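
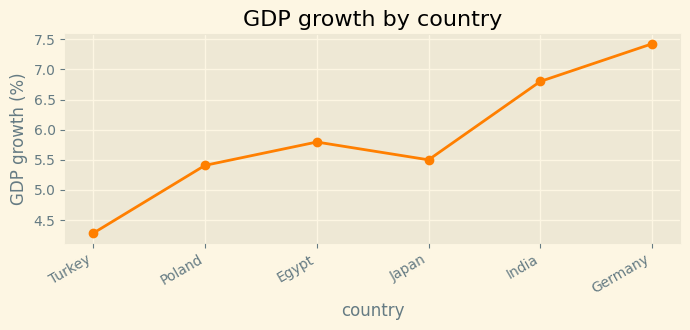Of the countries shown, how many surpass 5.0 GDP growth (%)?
Above 5.0: Poland, Egypt, Japan, India, Germany.

5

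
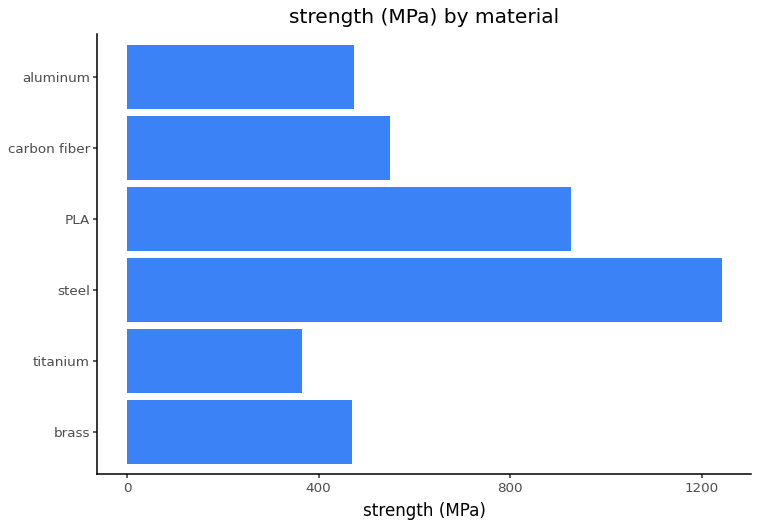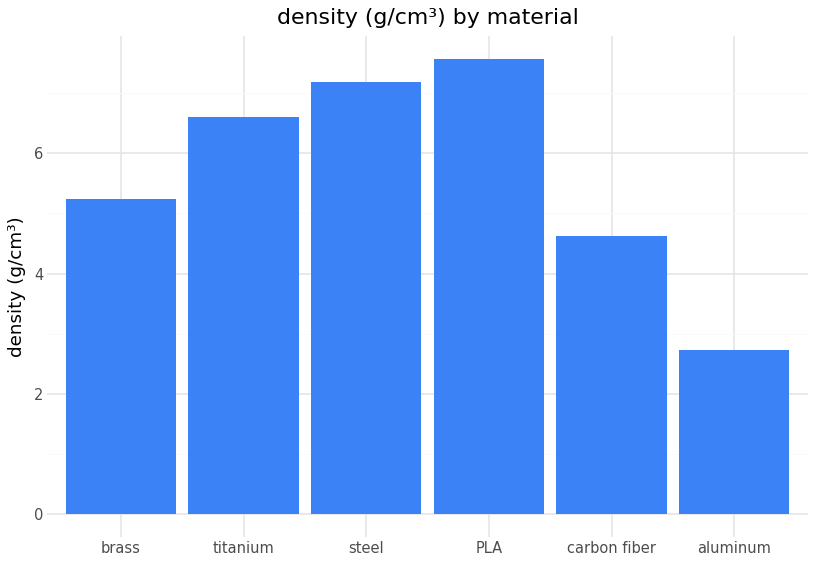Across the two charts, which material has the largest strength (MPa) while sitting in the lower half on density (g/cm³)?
Chart 2 median density (g/cm³) ≈ 6; below-median materials: brass, carbon fiber, aluminum. Among those, carbon fiber has the highest strength (MPa) (≈ 600).

carbon fiber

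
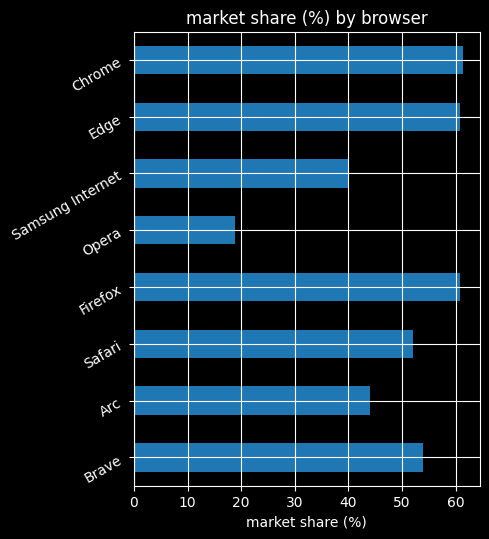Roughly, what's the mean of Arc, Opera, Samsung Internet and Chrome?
(40 + 20 + 40 + 60) / 4 ≈ 40.

≈ 40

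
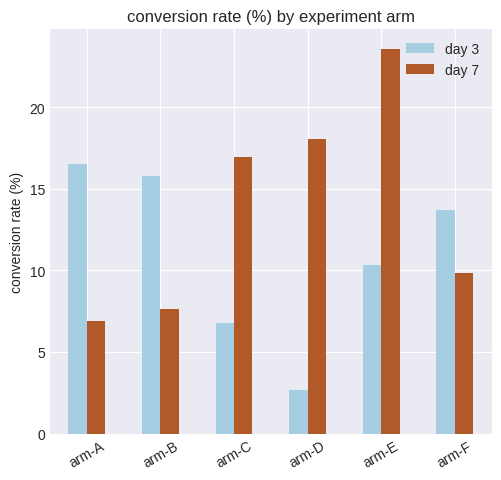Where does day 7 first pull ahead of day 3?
arm-C

arm-B: day 7 ≈ 8 vs day 3 ≈ 16 (not yet); arm-C: day 7 ≈ 16 vs day 3 ≈ 6 (first crossover).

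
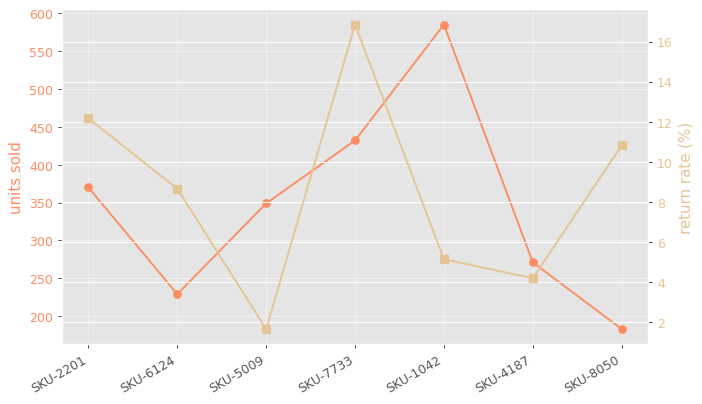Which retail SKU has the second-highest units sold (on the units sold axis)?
Top 3 (on the units sold axis): SKU-1042 ≈ 600, SKU-7733 ≈ 450, SKU-2201 ≈ 350.

SKU-7733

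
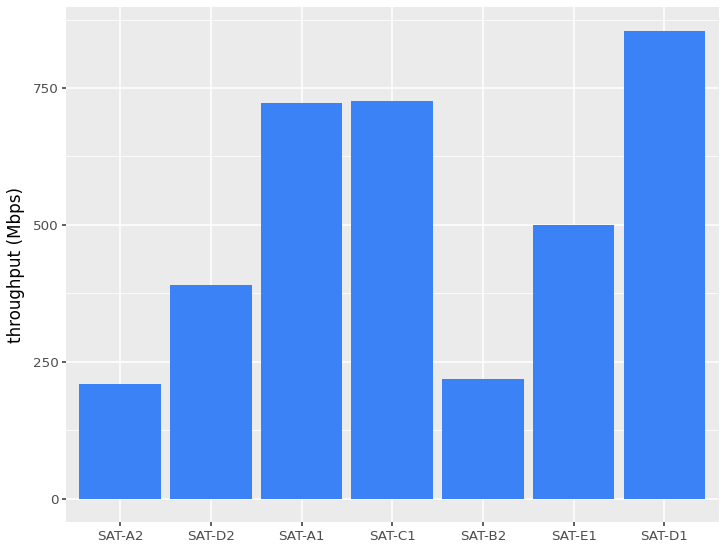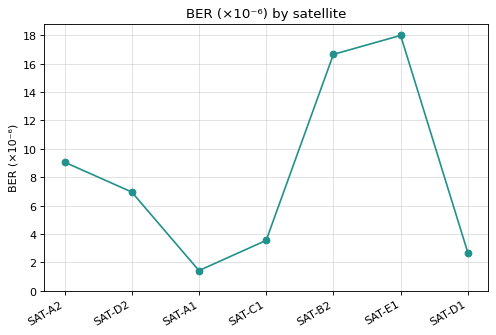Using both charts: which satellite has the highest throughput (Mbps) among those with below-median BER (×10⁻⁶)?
SAT-D1

Chart 2 median BER (×10⁻⁶) ≈ 6; below-median satellites: SAT-A1, SAT-C1, SAT-D1. Among those, SAT-D1 has the highest throughput (Mbps) (≈ 900).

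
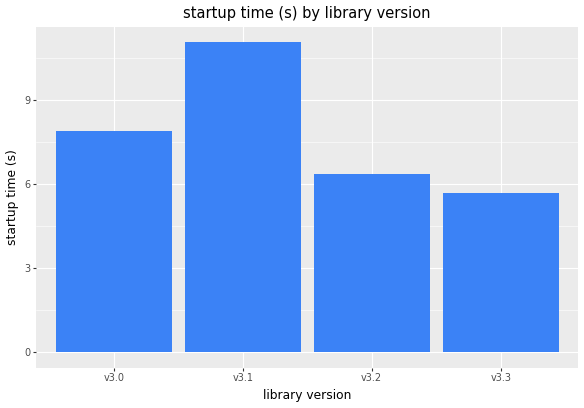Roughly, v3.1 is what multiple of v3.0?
≈ 1.38×

v3.1 ≈ 11, v3.0 ≈ 8; 11/8 ≈ 1.38.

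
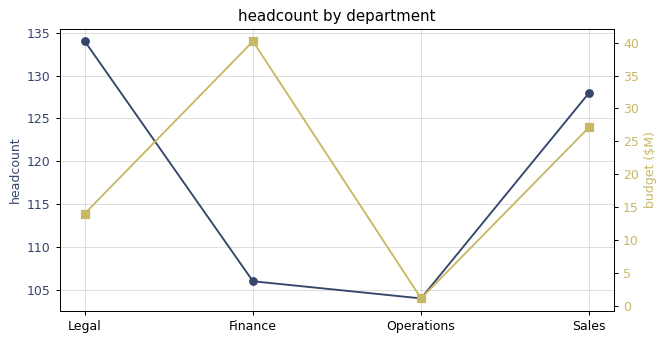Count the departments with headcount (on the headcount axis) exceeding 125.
2

Above 125: Legal, Sales.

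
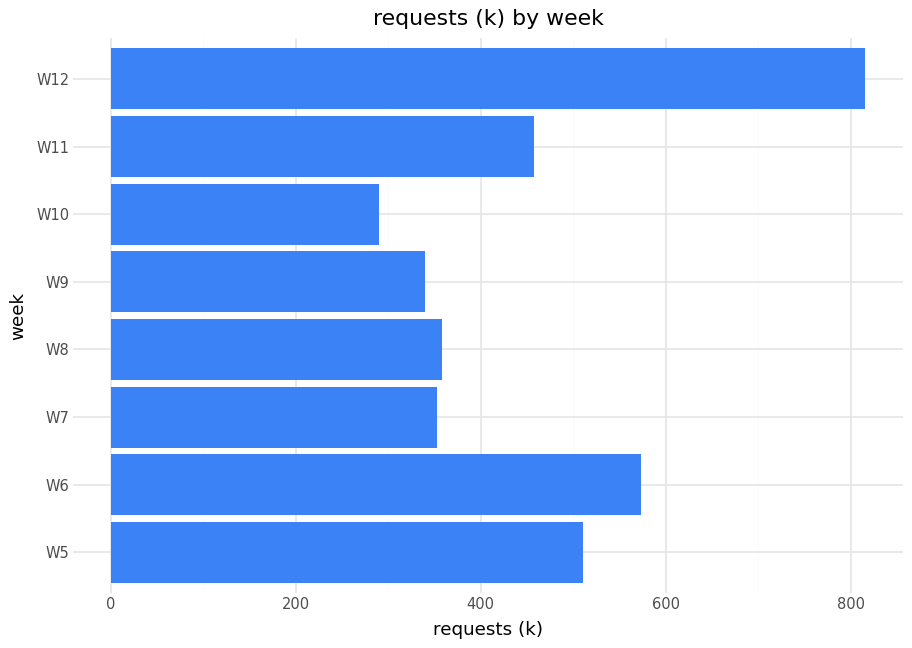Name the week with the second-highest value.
W6

Top 3: W12 ≈ 800, W6 ≈ 600, W5 ≈ 500.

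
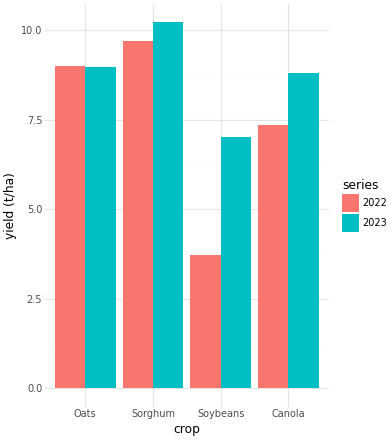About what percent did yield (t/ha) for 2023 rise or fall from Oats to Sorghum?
Oats ≈ 9, Sorghum ≈ 10; (10 − 9) / 9 ≈ +11.1%.

≈ +11.1%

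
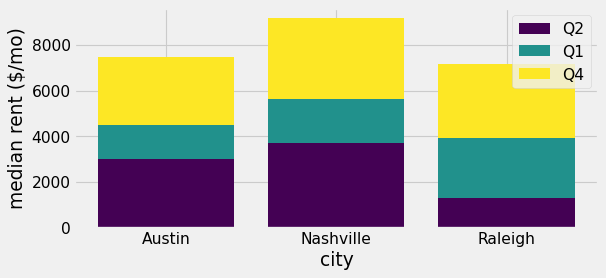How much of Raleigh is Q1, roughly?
≈ 3000

Q1 top ≈ 4000, bottom ≈ 1000; segment ≈ 3000.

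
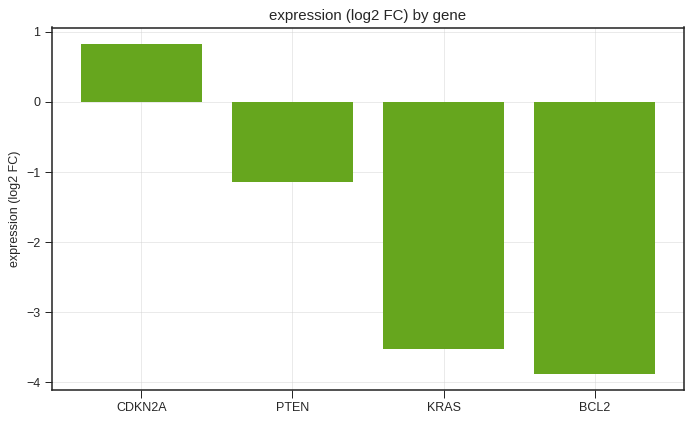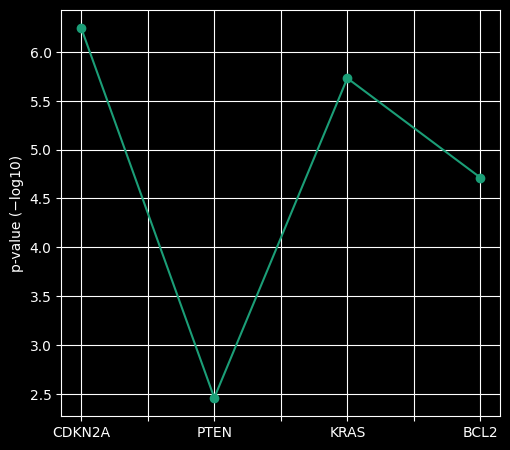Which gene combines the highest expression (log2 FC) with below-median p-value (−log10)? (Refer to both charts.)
Chart 2 median p-value (−log10) ≈ 5; below-median genes: PTEN, BCL2. Among those, PTEN has the highest expression (log2 FC) (≈ -1.1).

PTEN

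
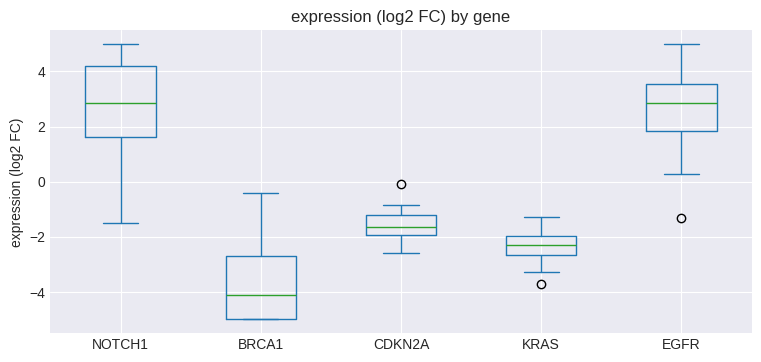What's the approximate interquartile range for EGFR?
Q3 ≈ 4, Q1 ≈ 2; IQR ≈ 2.

≈ 2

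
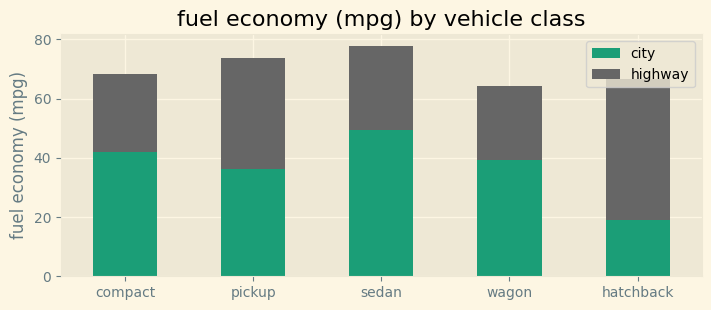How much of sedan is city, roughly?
city top ≈ 50, bottom ≈ 0; segment ≈ 50.

≈ 50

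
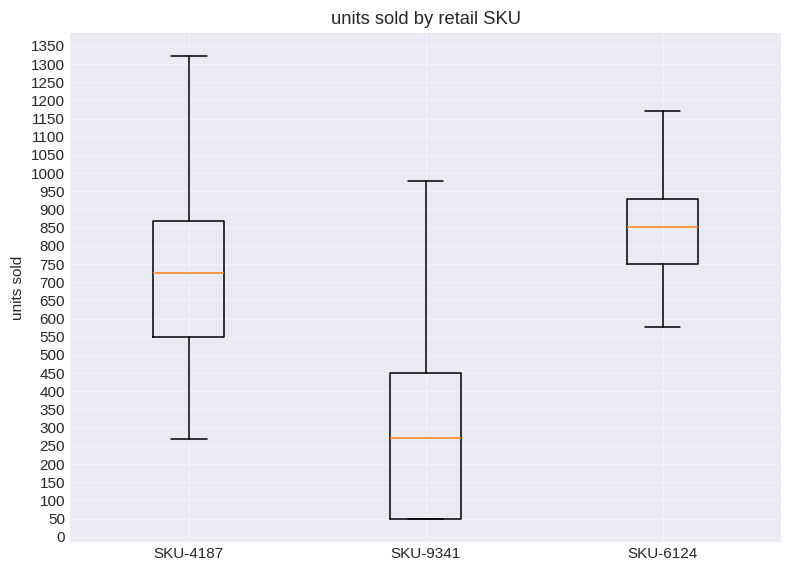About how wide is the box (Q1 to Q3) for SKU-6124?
Q3 ≈ 950, Q1 ≈ 750; IQR ≈ 200.

≈ 200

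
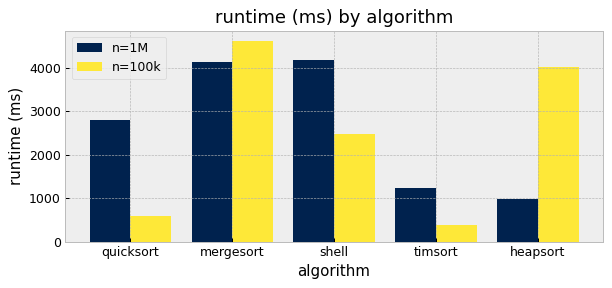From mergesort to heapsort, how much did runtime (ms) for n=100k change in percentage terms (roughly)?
≈ -11.1%

mergesort ≈ 4500, heapsort ≈ 4000; (4000 − 4500) / 4500 ≈ -11.1%.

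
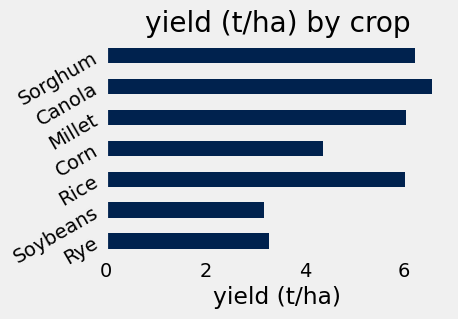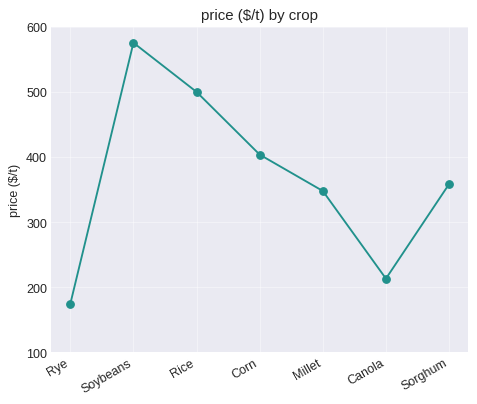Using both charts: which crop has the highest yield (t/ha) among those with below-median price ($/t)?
Chart 2 median price ($/t) ≈ 400; below-median crops: Rye, Millet, Canola. Among those, Canola has the highest yield (t/ha) (≈ 7).

Canola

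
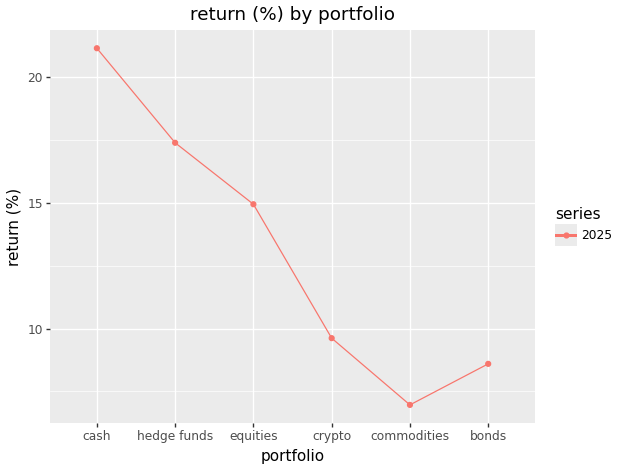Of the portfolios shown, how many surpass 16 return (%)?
Above 16: cash, hedge funds.

2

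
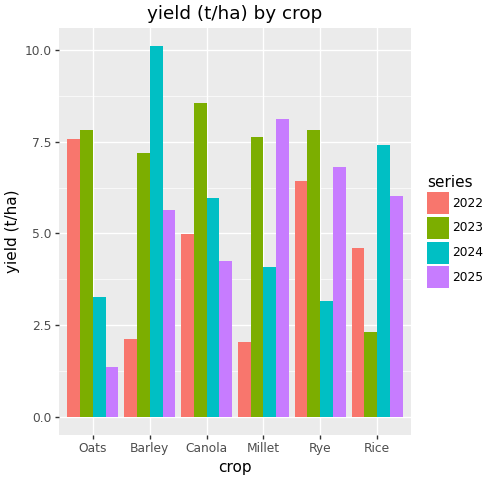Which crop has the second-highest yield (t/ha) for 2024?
Rice

Top 3 for 2024: Barley ≈ 10, Rice ≈ 7, Canola ≈ 6.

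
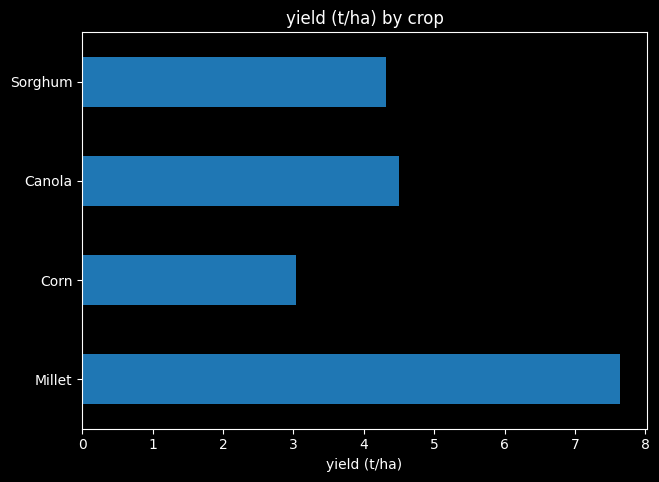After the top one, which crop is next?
Canola

Top 3: Millet ≈ 8, Canola ≈ 5, Sorghum ≈ 4.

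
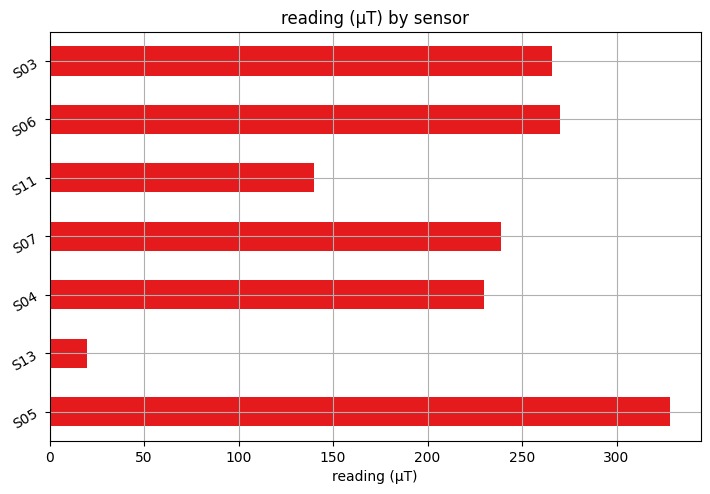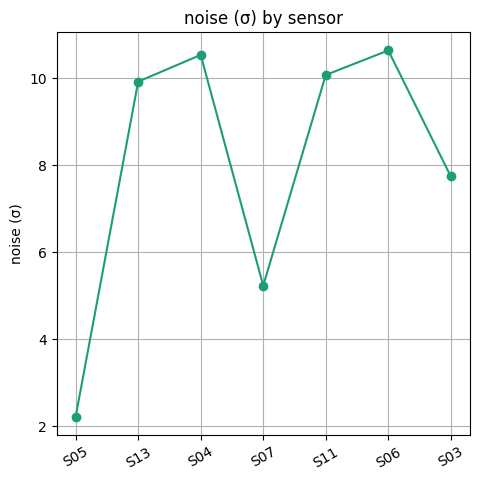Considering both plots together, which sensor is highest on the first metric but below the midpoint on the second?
Chart 2 median noise (σ) ≈ 10; below-median sensors: S05, S07, S03. Among those, S05 has the highest reading (µT) (≈ 350).

S05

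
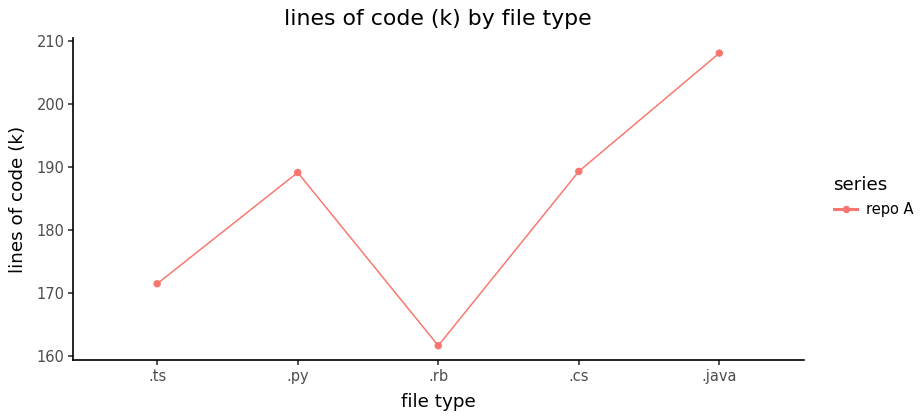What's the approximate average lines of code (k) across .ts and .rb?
≈ 165

(170 + 160) / 2 ≈ 165.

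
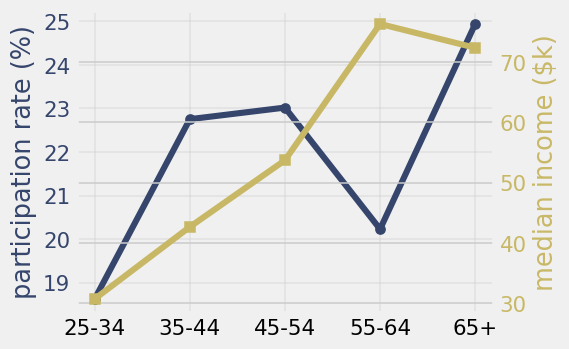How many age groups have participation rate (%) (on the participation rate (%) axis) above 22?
3

Above 22: 35-44, 45-54, 65+.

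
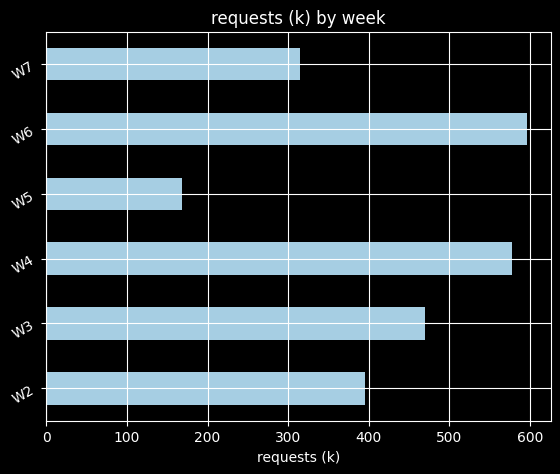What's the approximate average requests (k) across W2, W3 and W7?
(400 + 450 + 300) / 3 ≈ 383.

≈ 383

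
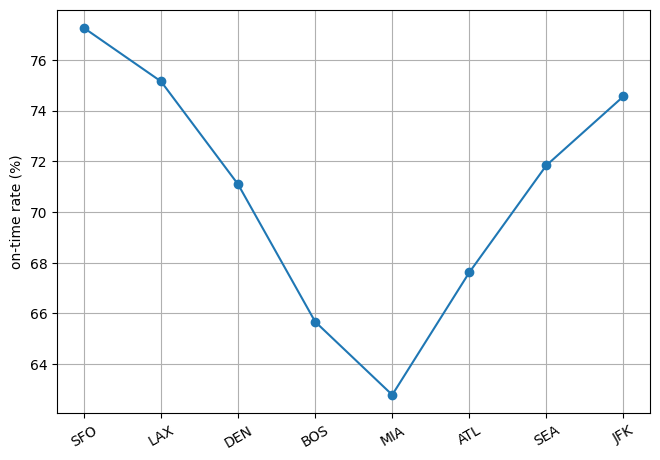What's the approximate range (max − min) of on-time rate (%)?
Max SFO ≈ 78, min MIA ≈ 62; range ≈ 16.

≈ 16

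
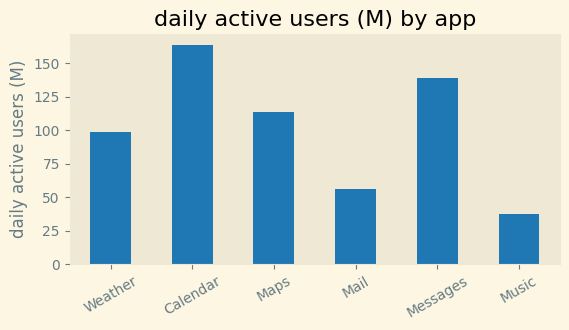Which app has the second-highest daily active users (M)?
Top 3: Calendar ≈ 160, Messages ≈ 140, Maps ≈ 120.

Messages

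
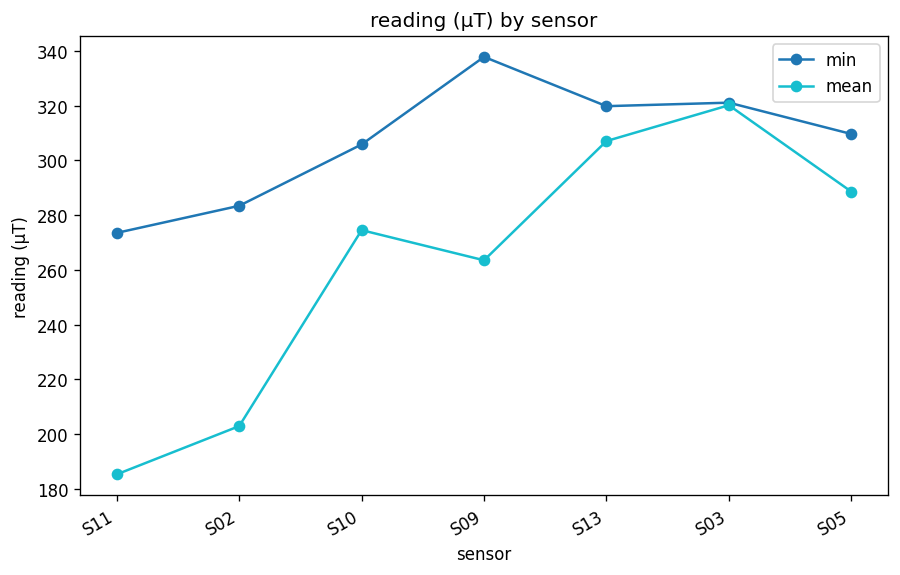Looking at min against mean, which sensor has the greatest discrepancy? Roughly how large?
S11, ≈ 100 µT

S11: min ≈ 280, mean ≈ 180 → gap ≈ 100. Next-largest (S02) is only ≈ 80.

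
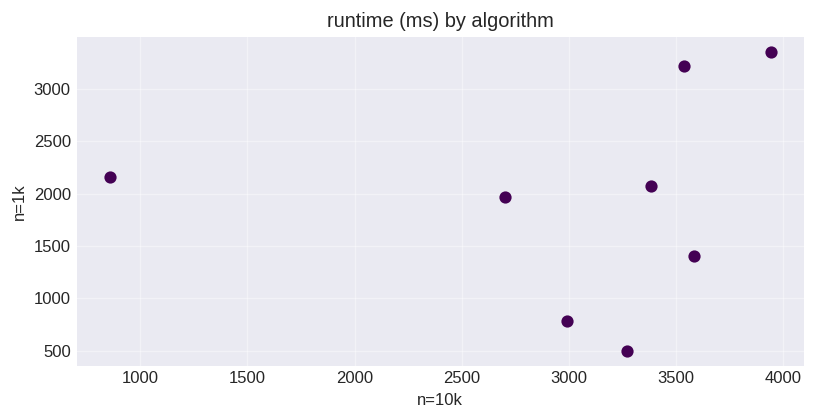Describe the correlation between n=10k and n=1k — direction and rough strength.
no clear correlation

Points are roughly uncorrelated; weak (|r| ≈ 0.1).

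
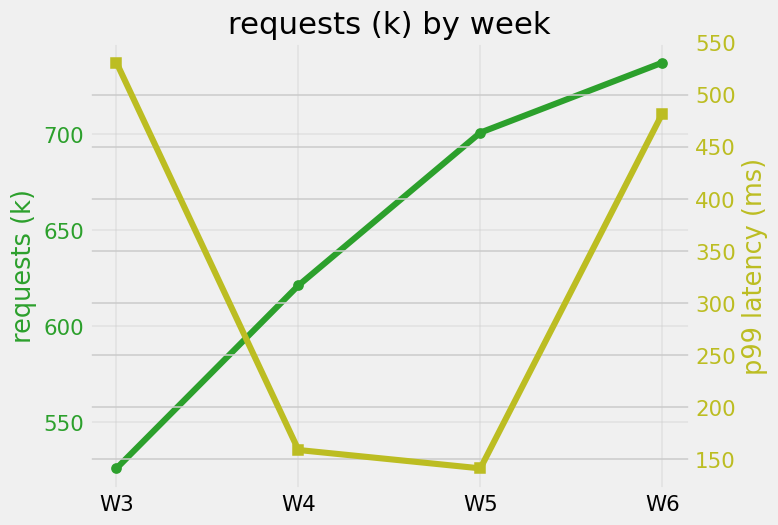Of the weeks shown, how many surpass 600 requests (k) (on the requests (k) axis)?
Above 600: W4, W5, W6.

3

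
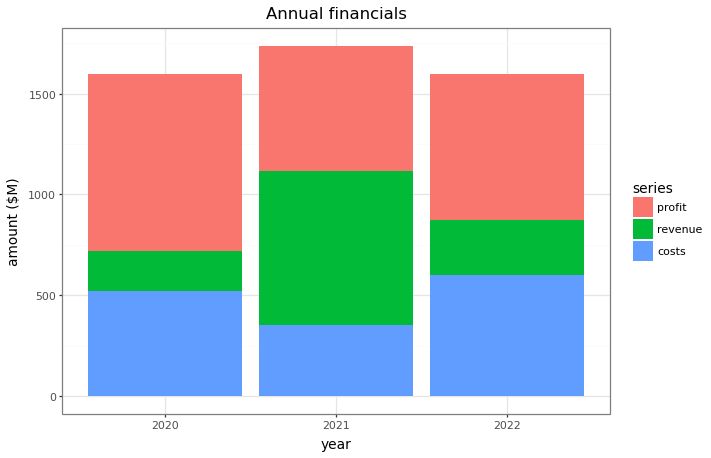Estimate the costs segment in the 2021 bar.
≈ 400

costs top ≈ 400, bottom ≈ 0; segment ≈ 400.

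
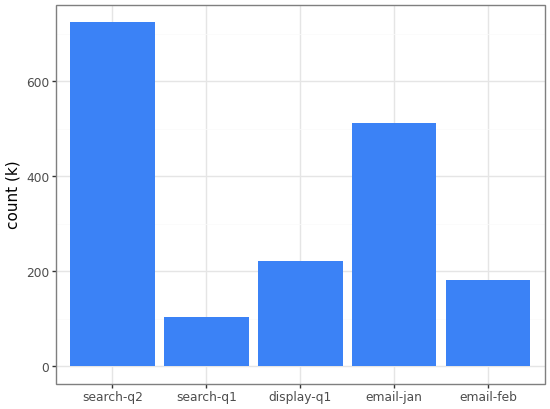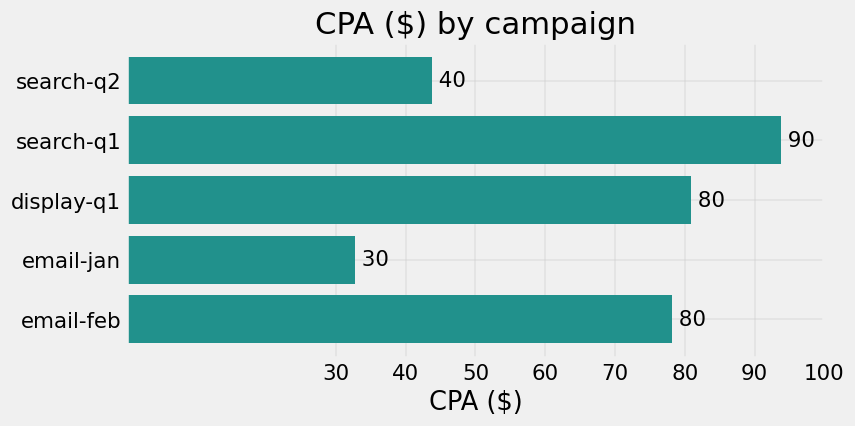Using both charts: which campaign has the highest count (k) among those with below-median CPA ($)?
Chart 2 median CPA ($) ≈ 80; below-median campaigns: search-q2, email-jan. Among those, search-q2 has the highest count (k) (≈ 700).

search-q2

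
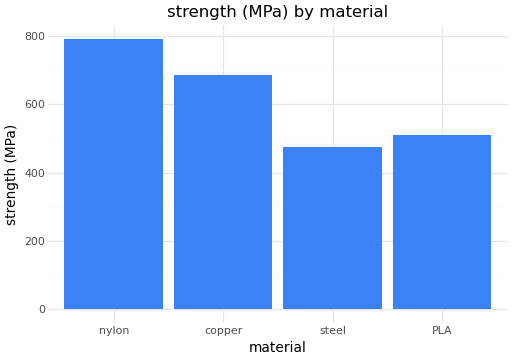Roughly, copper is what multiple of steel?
≈ 1.4×

copper ≈ 700, steel ≈ 500; 700/500 ≈ 1.4.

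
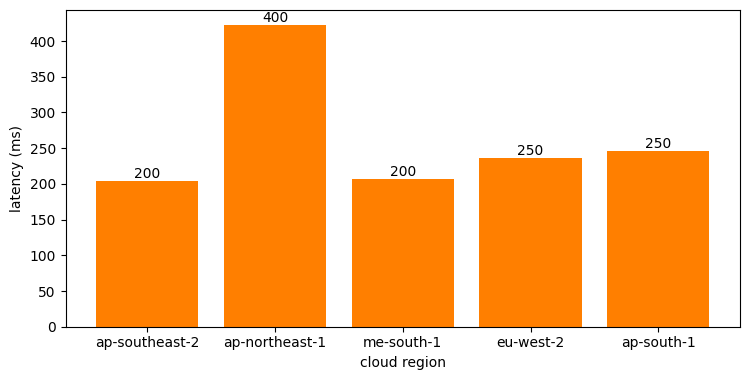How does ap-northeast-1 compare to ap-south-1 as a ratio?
≈ 1.6×

ap-northeast-1 ≈ 400, ap-south-1 ≈ 250; 400/250 ≈ 1.6.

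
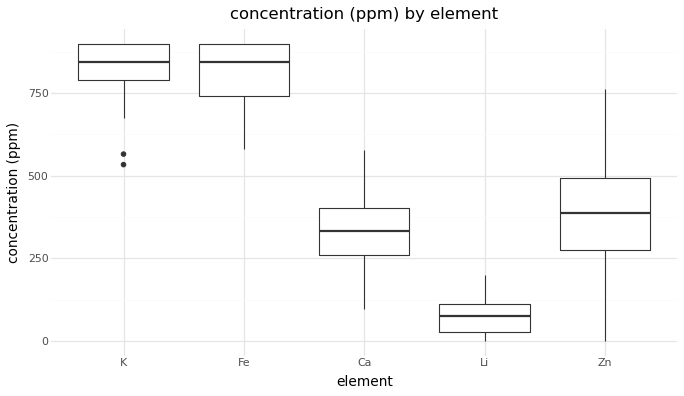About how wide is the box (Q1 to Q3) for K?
Q3 ≈ 900, Q1 ≈ 800; IQR ≈ 100.

≈ 100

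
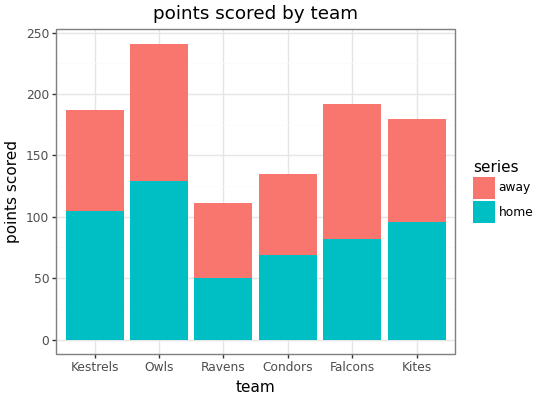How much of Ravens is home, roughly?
home top ≈ 50, bottom ≈ 0; segment ≈ 50.

≈ 50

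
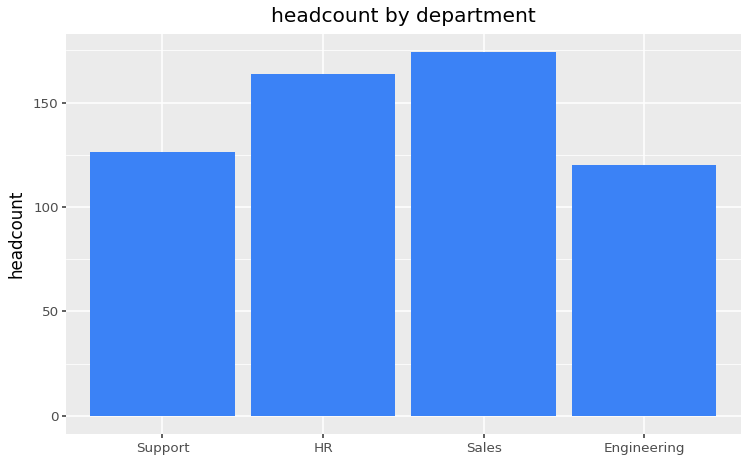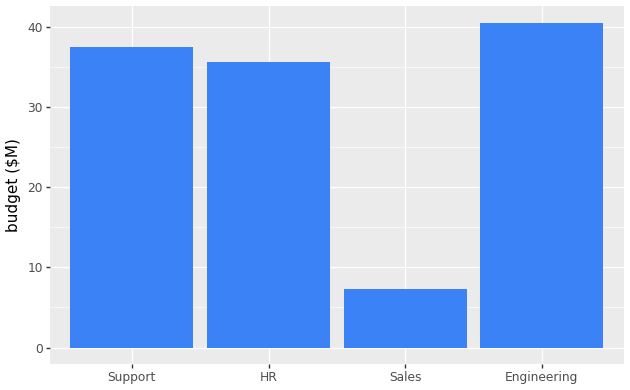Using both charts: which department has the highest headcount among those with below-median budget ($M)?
Chart 2 median budget ($M) ≈ 35; below-median departments: HR, Sales. Among those, Sales has the highest headcount (≈ 180).

Sales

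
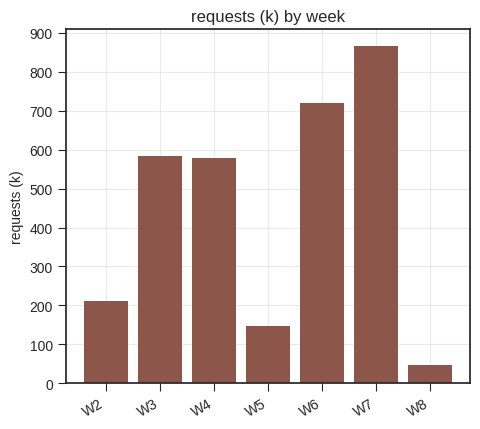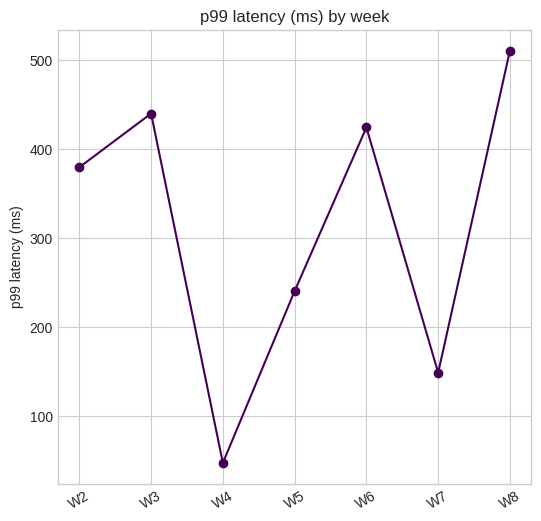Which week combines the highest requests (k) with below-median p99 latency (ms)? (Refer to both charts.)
Chart 2 median p99 latency (ms) ≈ 400; below-median weeks: W4, W5, W7. Among those, W7 has the highest requests (k) (≈ 900).

W7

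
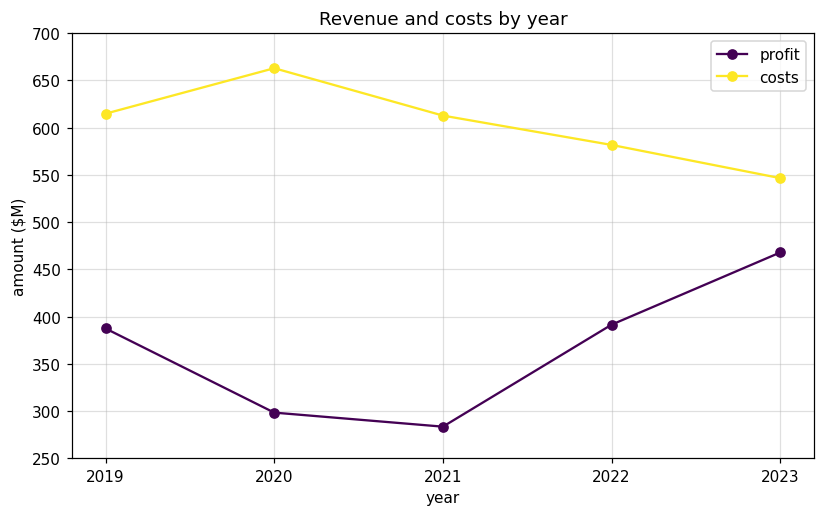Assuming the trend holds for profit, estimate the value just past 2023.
≈ 525

Last three: 300, 400, 450 → slope ≈ 75/step → next ≈ 525.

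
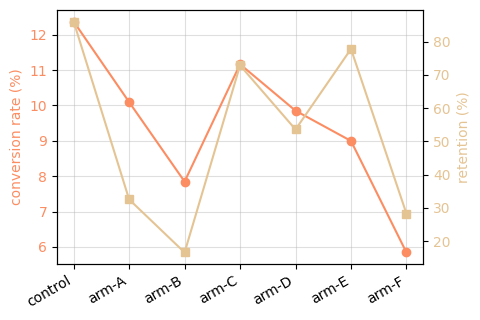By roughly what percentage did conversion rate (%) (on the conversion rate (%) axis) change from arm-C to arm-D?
≈ -9.1%

arm-C ≈ 11, arm-D ≈ 10; (10 − 11) / 11 ≈ -9.1%.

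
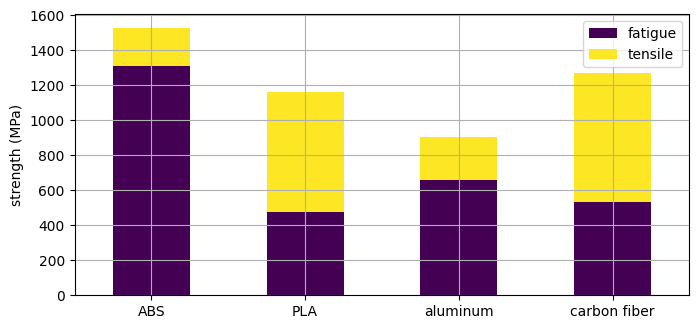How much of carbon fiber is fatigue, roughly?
fatigue top ≈ 600, bottom ≈ 0; segment ≈ 600.

≈ 600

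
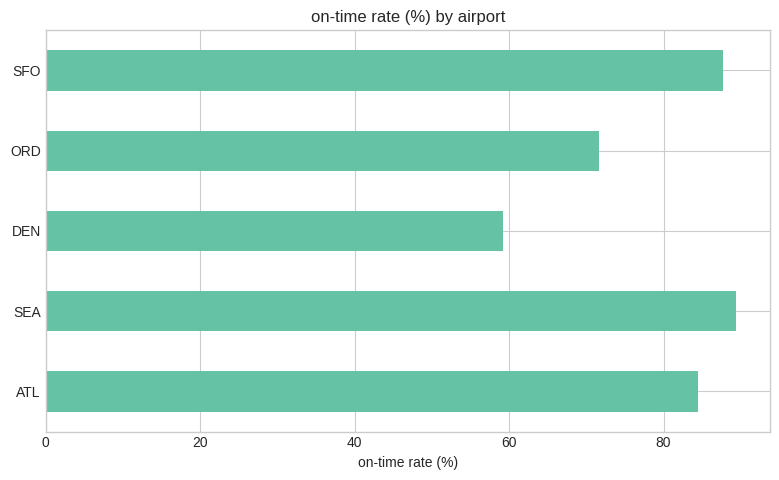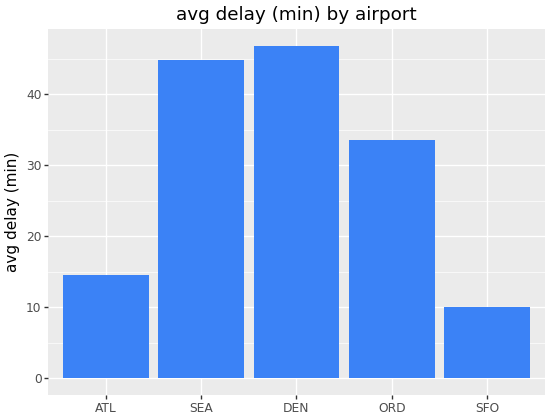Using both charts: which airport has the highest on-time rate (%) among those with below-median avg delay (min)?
SFO

Chart 2 median avg delay (min) ≈ 35; below-median airports: ATL, SFO. Among those, SFO has the highest on-time rate (%) (≈ 90).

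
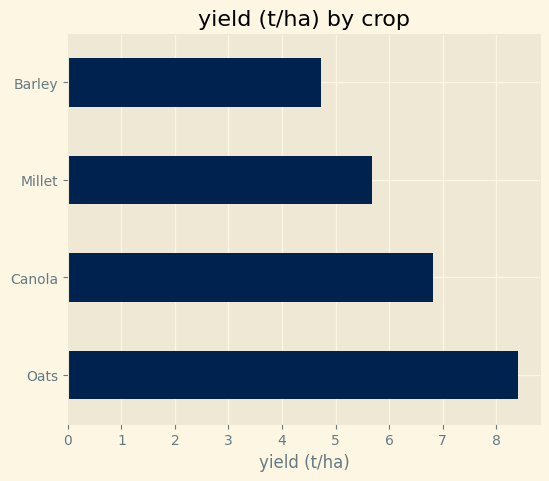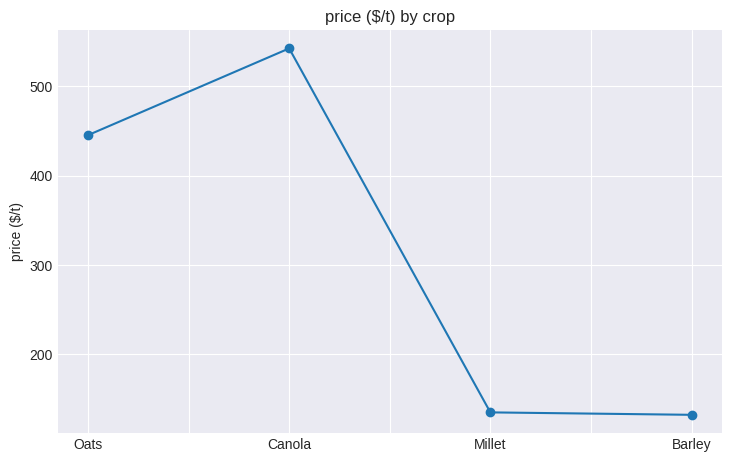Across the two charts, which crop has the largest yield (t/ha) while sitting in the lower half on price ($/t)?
Millet

Chart 2 median price ($/t) ≈ 300; below-median crops: Millet, Barley. Among those, Millet has the highest yield (t/ha) (≈ 6).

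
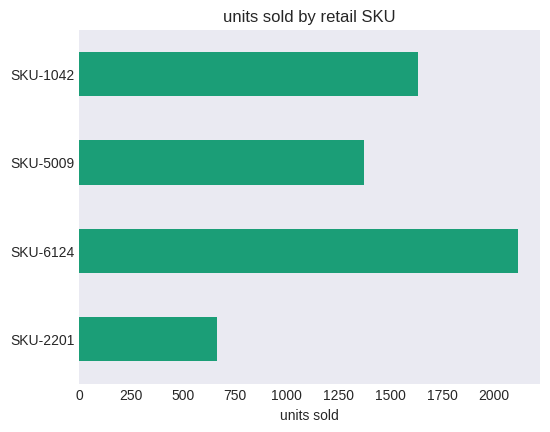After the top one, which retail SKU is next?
Top 3: SKU-6124 ≈ 2200, SKU-1042 ≈ 1600, SKU-5009 ≈ 1400.

SKU-1042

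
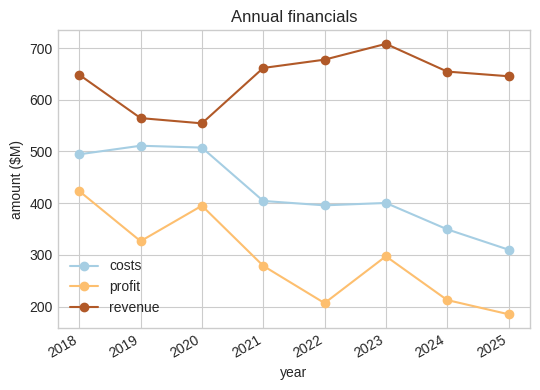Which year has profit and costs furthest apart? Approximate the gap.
2022, ≈ 200 $M

2022: profit ≈ 200, costs ≈ 400 → gap ≈ 200. Next-largest (2019) is only ≈ 150.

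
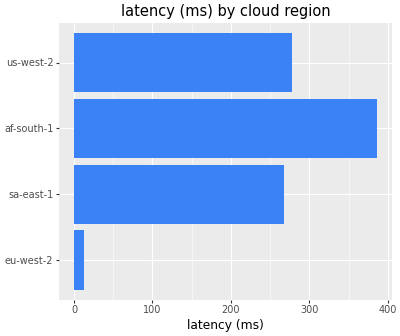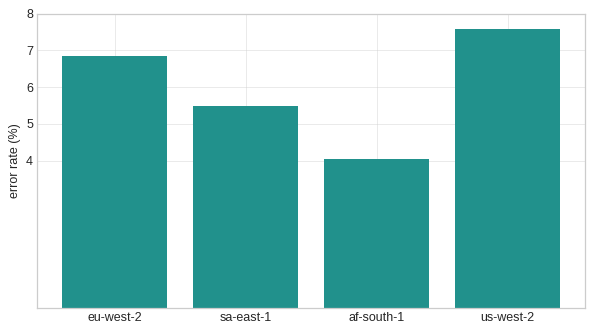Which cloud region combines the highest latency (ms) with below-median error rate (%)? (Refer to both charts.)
Chart 2 median error rate (%) ≈ 6; below-median cloud regions: sa-east-1, af-south-1. Among those, af-south-1 has the highest latency (ms) (≈ 400).

af-south-1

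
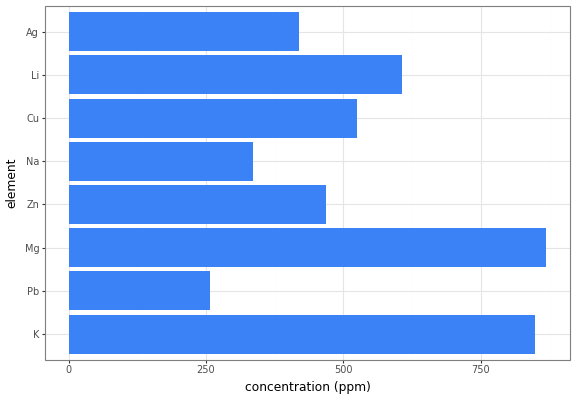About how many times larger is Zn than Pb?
Zn ≈ 500, Pb ≈ 300; 500/300 ≈ 1.67.

≈ 1.67×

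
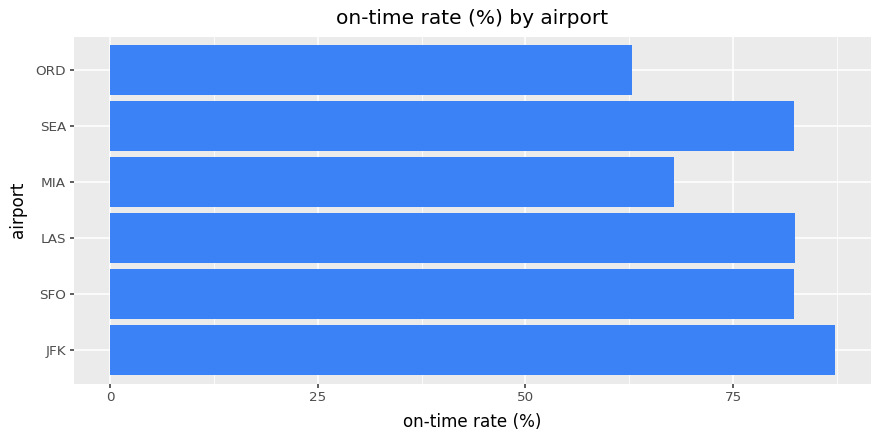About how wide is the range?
Max JFK ≈ 90, min ORD ≈ 60; range ≈ 30.

≈ 30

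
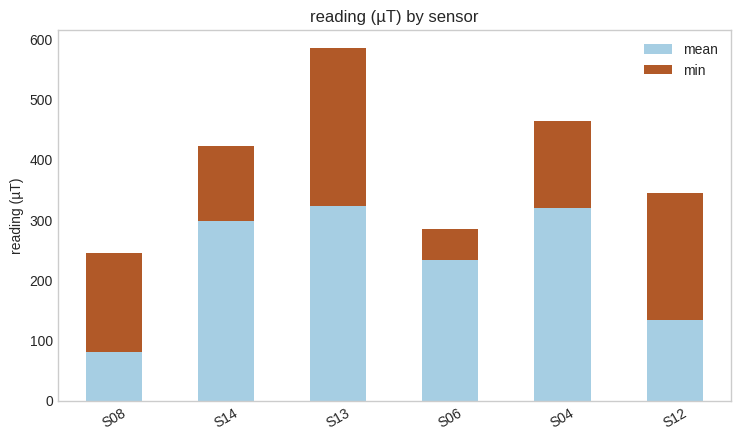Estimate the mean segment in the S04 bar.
≈ 300

mean top ≈ 300, bottom ≈ 0; segment ≈ 300.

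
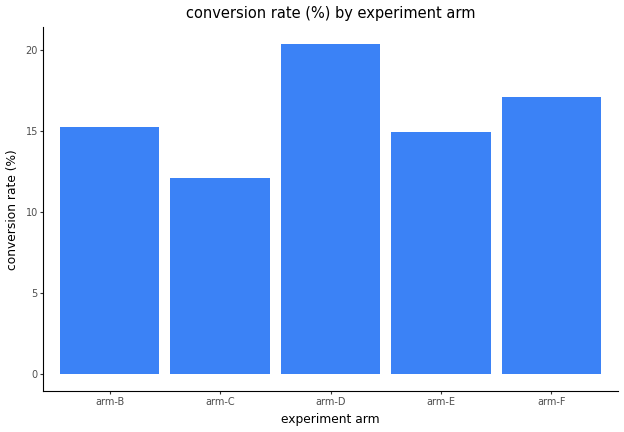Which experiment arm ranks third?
arm-B

Top 4: arm-D ≈ 20, arm-F ≈ 18, arm-B ≈ 16, arm-E ≈ 14.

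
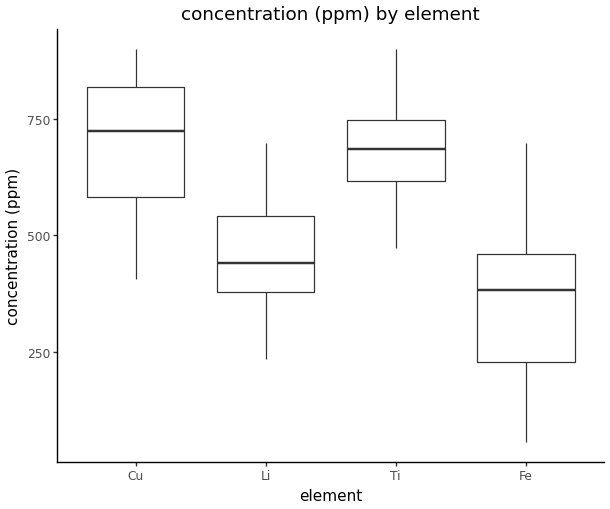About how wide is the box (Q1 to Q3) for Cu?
≈ 200

Q3 ≈ 800, Q1 ≈ 600; IQR ≈ 200.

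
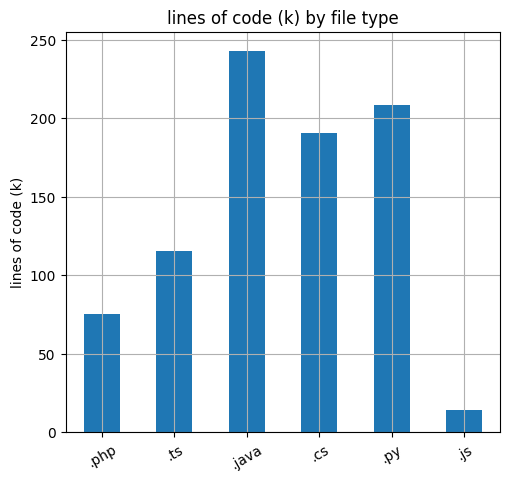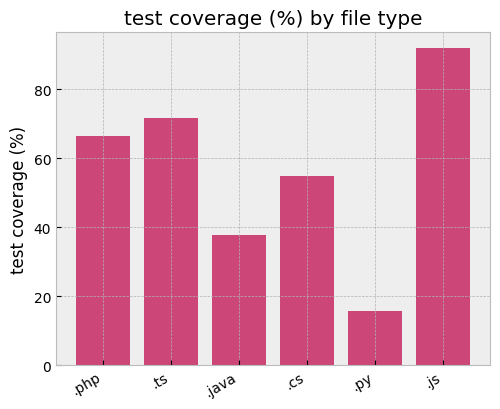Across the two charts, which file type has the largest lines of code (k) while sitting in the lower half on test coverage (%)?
.java

Chart 2 median test coverage (%) ≈ 60; below-median file types: .java, .cs, .py. Among those, .java has the highest lines of code (k) (≈ 250).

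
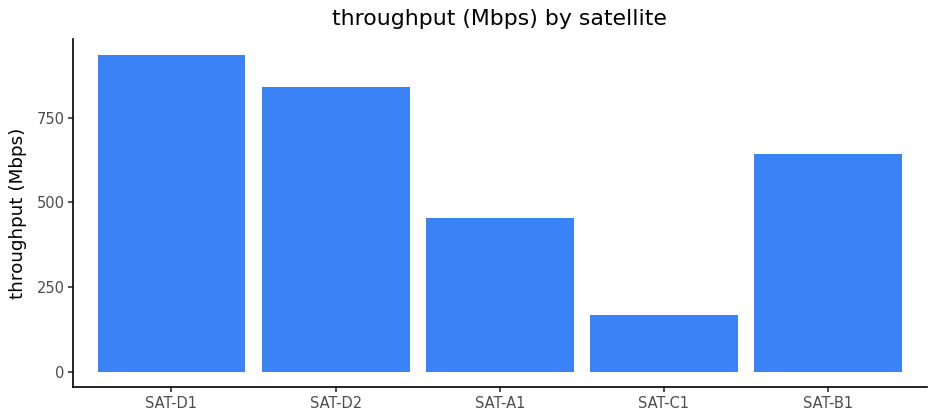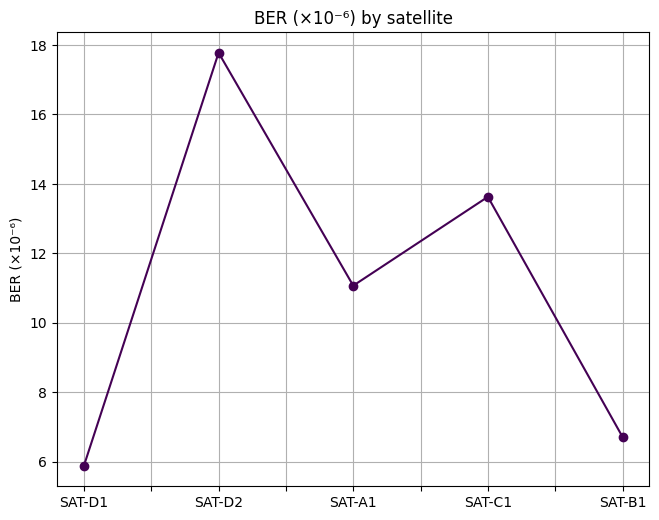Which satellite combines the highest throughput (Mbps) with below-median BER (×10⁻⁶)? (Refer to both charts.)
SAT-D1

Chart 2 median BER (×10⁻⁶) ≈ 12; below-median satellites: SAT-D1, SAT-B1. Among those, SAT-D1 has the highest throughput (Mbps) (≈ 900).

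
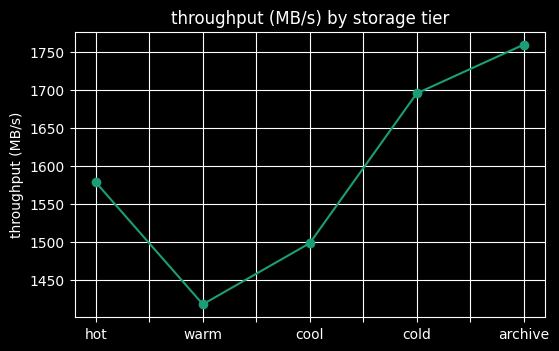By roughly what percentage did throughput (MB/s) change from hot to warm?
≈ -12.5%

hot ≈ 1600, warm ≈ 1400; (1400 − 1600) / 1600 ≈ -12.5%.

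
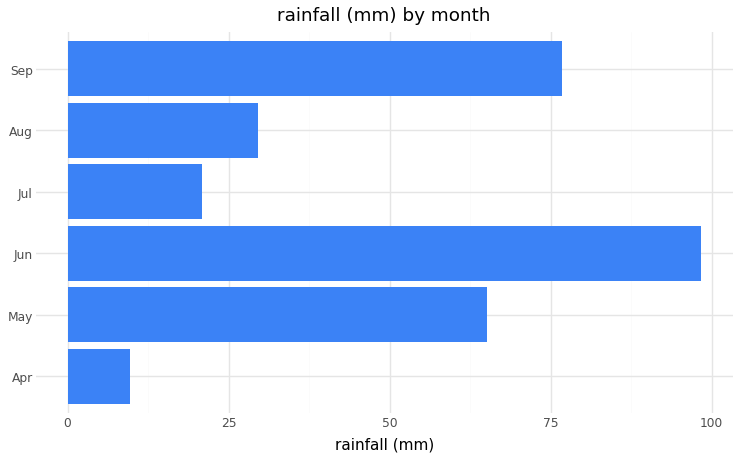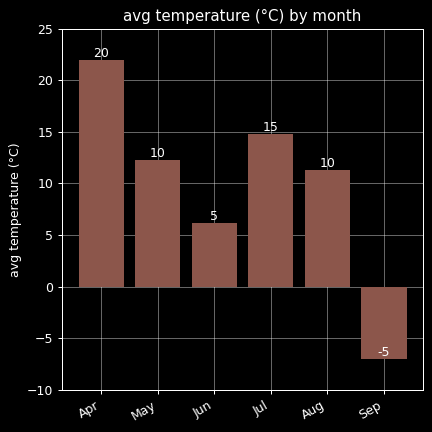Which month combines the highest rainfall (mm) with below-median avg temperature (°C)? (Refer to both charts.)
Chart 2 median avg temperature (°C) ≈ 10; below-median months: Jun, Aug, Sep. Among those, Jun has the highest rainfall (mm) (≈ 100).

Jun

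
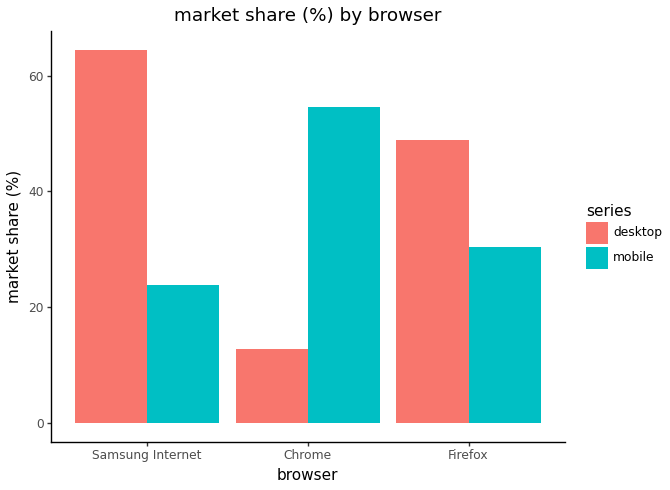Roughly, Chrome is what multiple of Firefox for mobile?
Chrome ≈ 50, Firefox ≈ 30; 50/30 ≈ 1.67.

≈ 1.67×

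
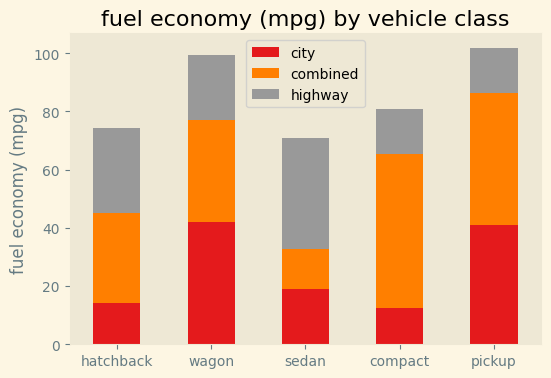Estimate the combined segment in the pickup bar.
combined top ≈ 90, bottom ≈ 40; segment ≈ 50.

≈ 50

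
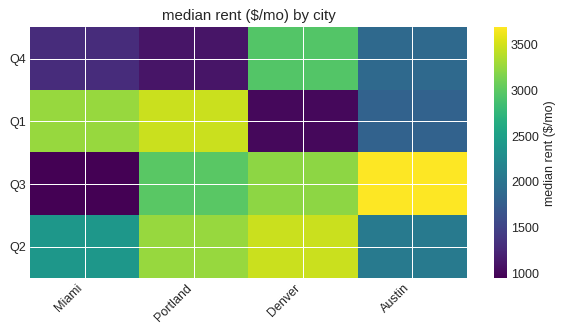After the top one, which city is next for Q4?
Top 3 for Q4: Denver ≈ 3000, Austin ≈ 2000, Miami ≈ 1500.

Austin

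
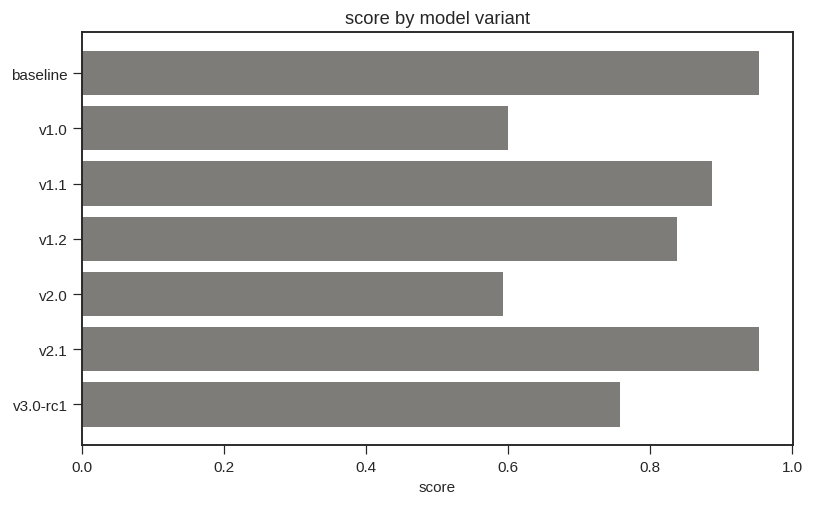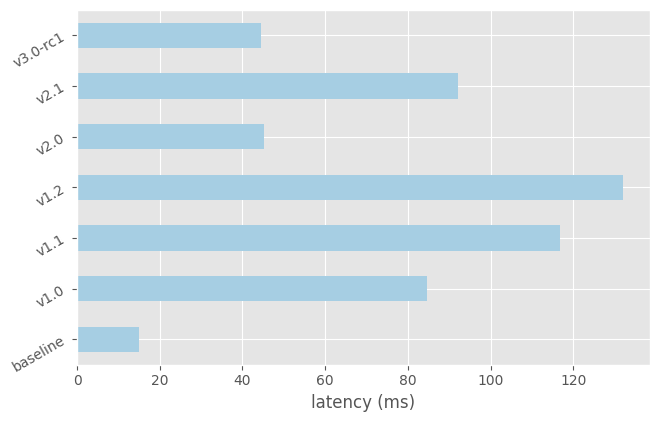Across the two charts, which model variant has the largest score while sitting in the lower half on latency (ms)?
baseline

Chart 2 median latency (ms) ≈ 80; below-median model variants: baseline, v2.0, v3.0-rc1. Among those, baseline has the highest score (≈ 1).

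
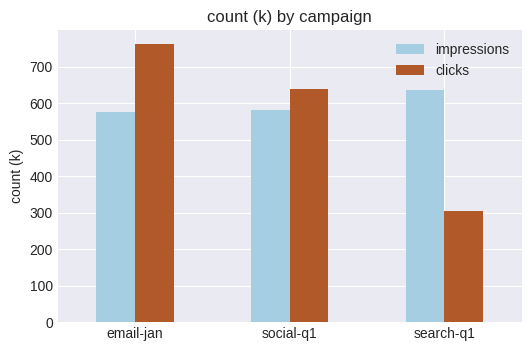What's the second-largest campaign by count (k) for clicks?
social-q1

Top 3 for clicks: email-jan ≈ 800, social-q1 ≈ 600, search-q1 ≈ 300.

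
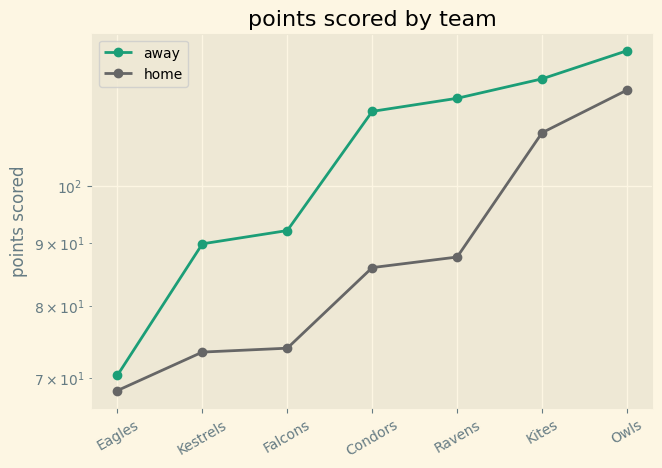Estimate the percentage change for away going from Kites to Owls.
≈ +8.3%

Kites ≈ 120, Owls ≈ 130; (130 − 120) / 120 ≈ +8.3%.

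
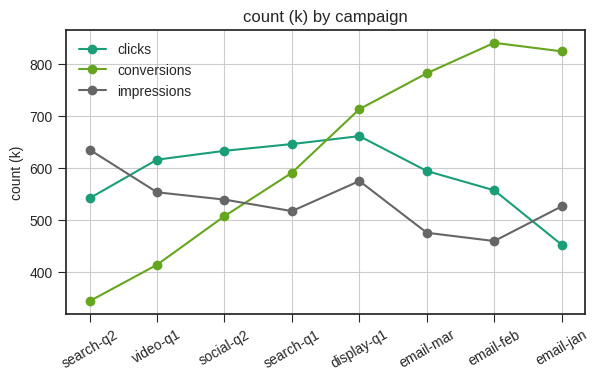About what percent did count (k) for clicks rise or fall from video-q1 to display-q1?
≈ +8.3%

video-q1 ≈ 600, display-q1 ≈ 650; (650 − 600) / 600 ≈ +8.3%.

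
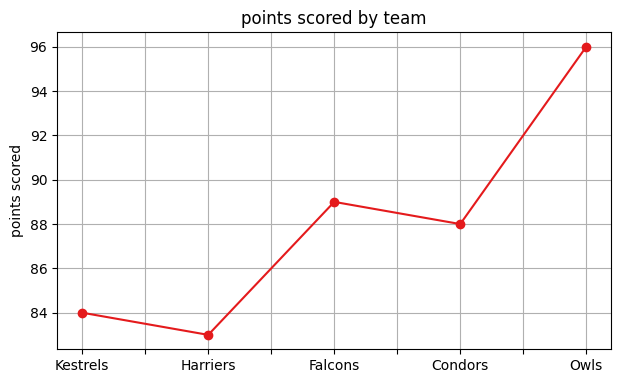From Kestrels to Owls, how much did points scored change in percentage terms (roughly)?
Kestrels ≈ 84, Owls ≈ 96; (96 − 84) / 84 ≈ +14.3%.

≈ +14.3%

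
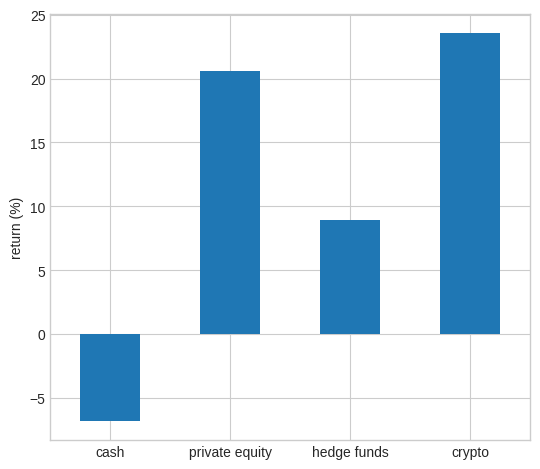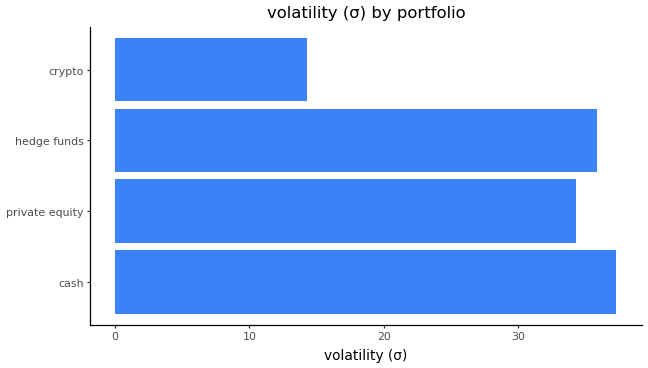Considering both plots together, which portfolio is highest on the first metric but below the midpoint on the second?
crypto

Chart 2 median volatility (σ) ≈ 35; below-median portfolios: private equity, crypto. Among those, crypto has the highest return (%) (≈ 25).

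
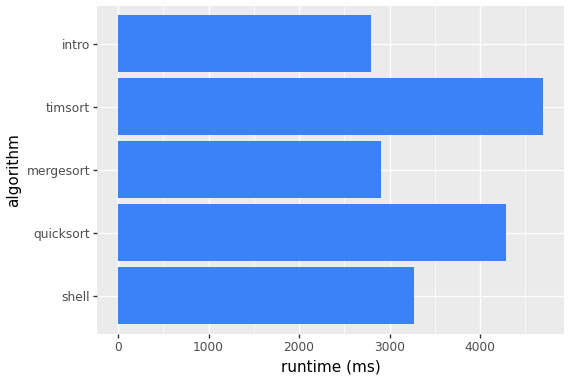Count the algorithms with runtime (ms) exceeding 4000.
2

Above 4000: quicksort, timsort.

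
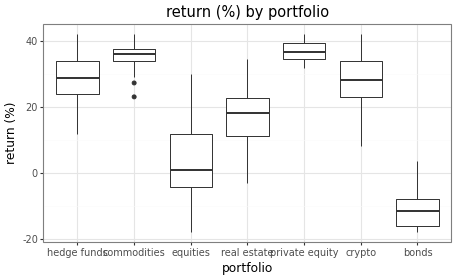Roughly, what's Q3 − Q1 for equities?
≈ 15

Q3 ≈ 10, Q1 ≈ -5; IQR ≈ 15.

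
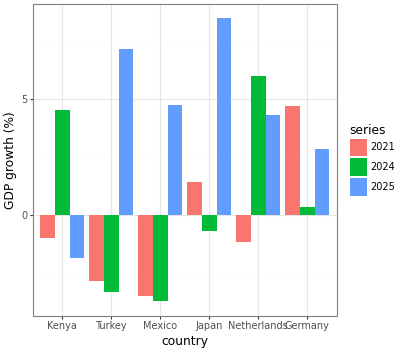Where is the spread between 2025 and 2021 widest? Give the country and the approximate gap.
Turkey, ≈ 10 %

Turkey: 2025 ≈ 8, 2021 ≈ -2 → gap ≈ 10. Next-largest (Mexico) is only ≈ 8.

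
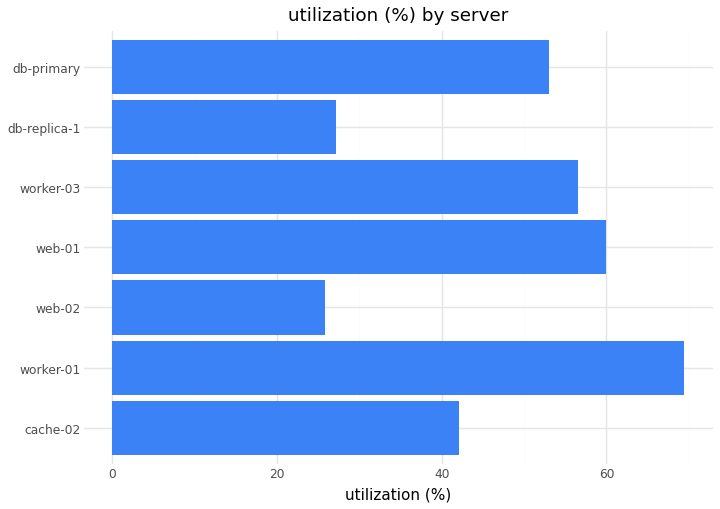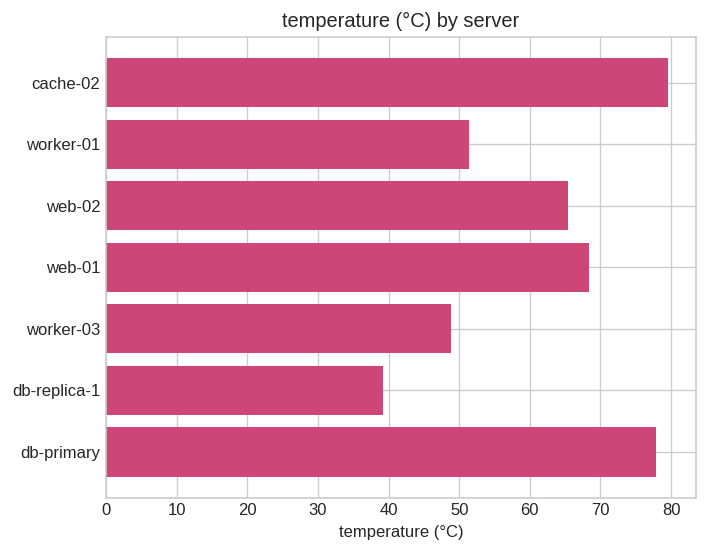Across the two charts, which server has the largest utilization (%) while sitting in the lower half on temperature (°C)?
Chart 2 median temperature (°C) ≈ 70; below-median servers: worker-01, worker-03, db-replica-1. Among those, worker-01 has the highest utilization (%) (≈ 70).

worker-01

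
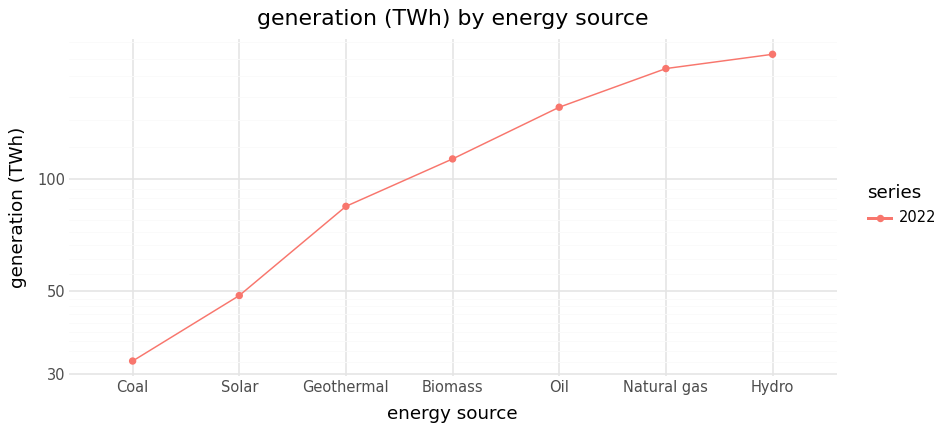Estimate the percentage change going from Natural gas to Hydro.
Natural gas ≈ 200, Hydro ≈ 220; (220 − 200) / 200 ≈ +10%.

≈ +10%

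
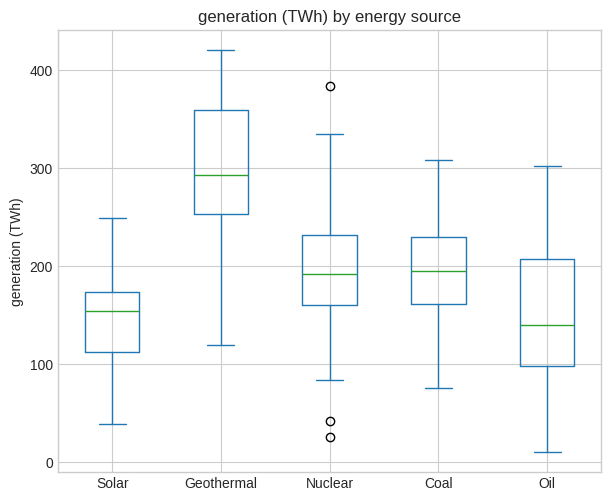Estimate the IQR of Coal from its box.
≈ 60

Q3 ≈ 220, Q1 ≈ 160; IQR ≈ 60.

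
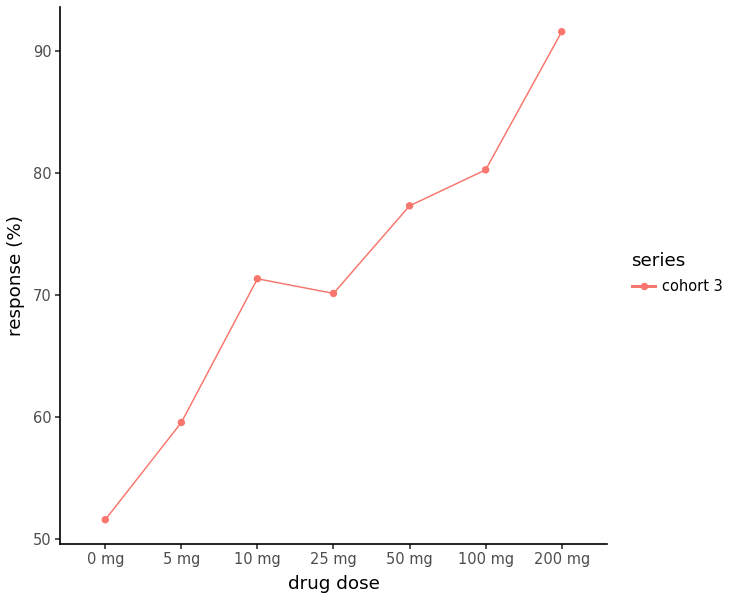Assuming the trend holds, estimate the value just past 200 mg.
Last three: 75, 80, 90 → slope ≈ 7.5/step → next ≈ 97.5.

≈ 97.5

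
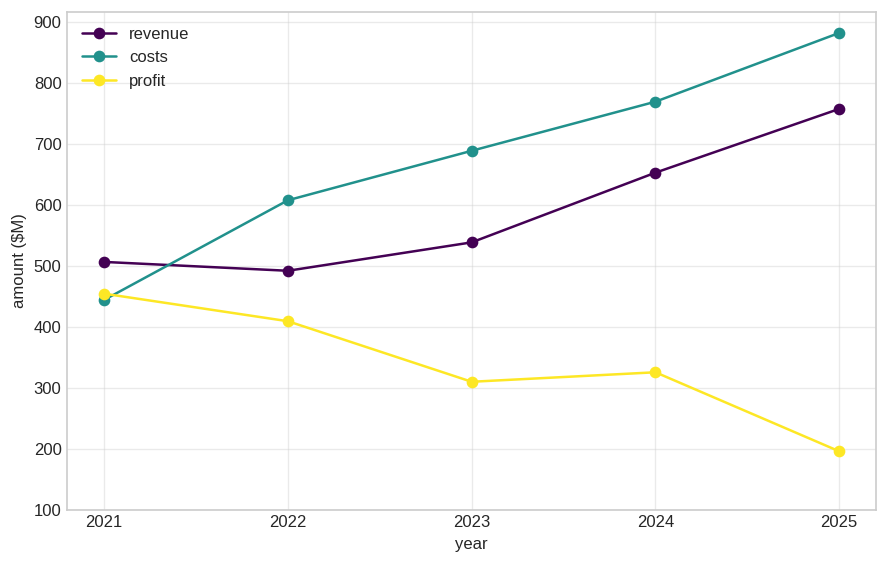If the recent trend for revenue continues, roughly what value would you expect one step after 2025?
Last three: 500, 700, 800 → slope ≈ 150/step → next ≈ 950.

≈ 950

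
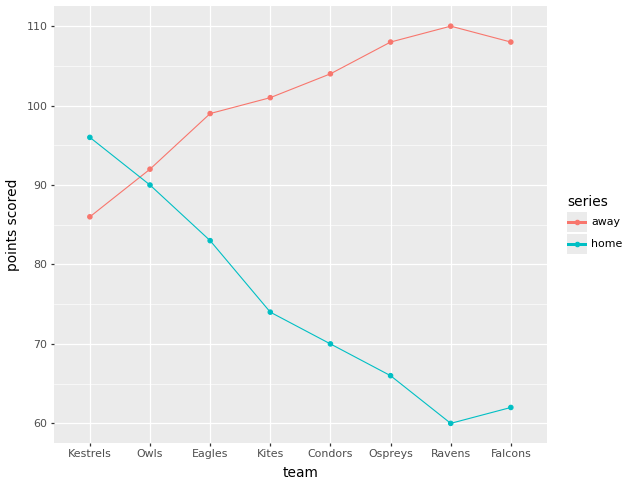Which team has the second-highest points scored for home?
Owls

Top 3 for home: Kestrels ≈ 95, Owls ≈ 90, Eagles ≈ 85.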